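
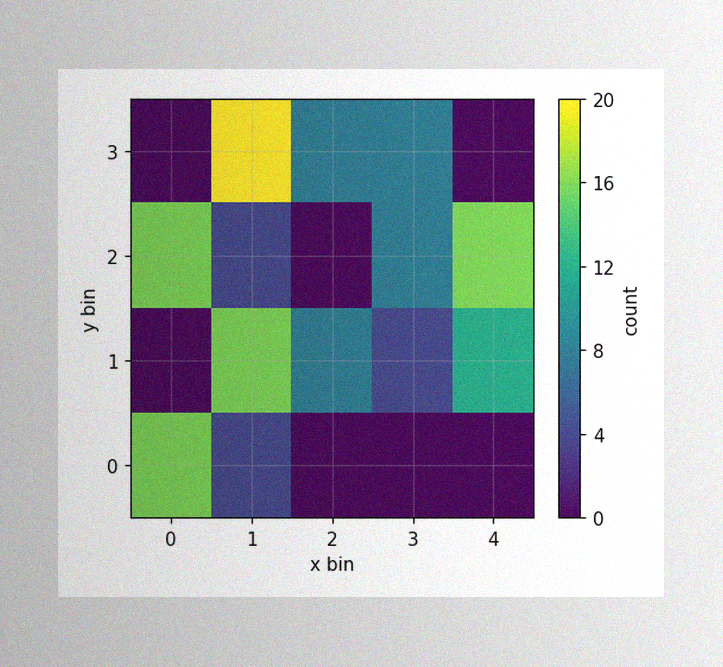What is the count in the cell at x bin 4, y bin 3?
The image has some photo noise and uneven lighting. Matching the cell (4, 3) against the colorbar gives 0.

0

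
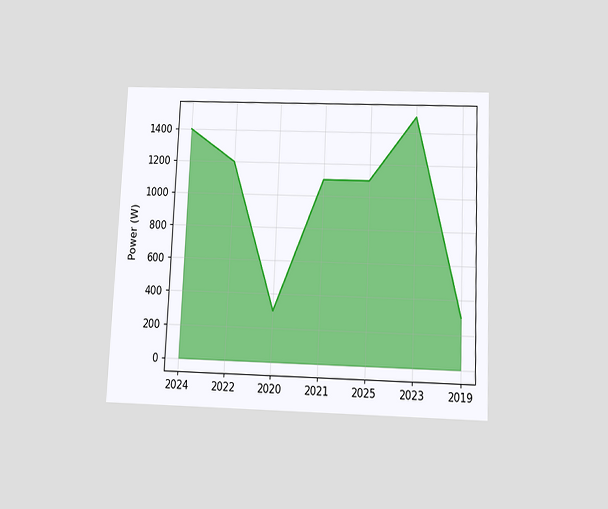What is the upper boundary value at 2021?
1100W

The chart is tilted about 3° clockwise and viewed slightly from below. At 2021 the upper boundary is at 1100W.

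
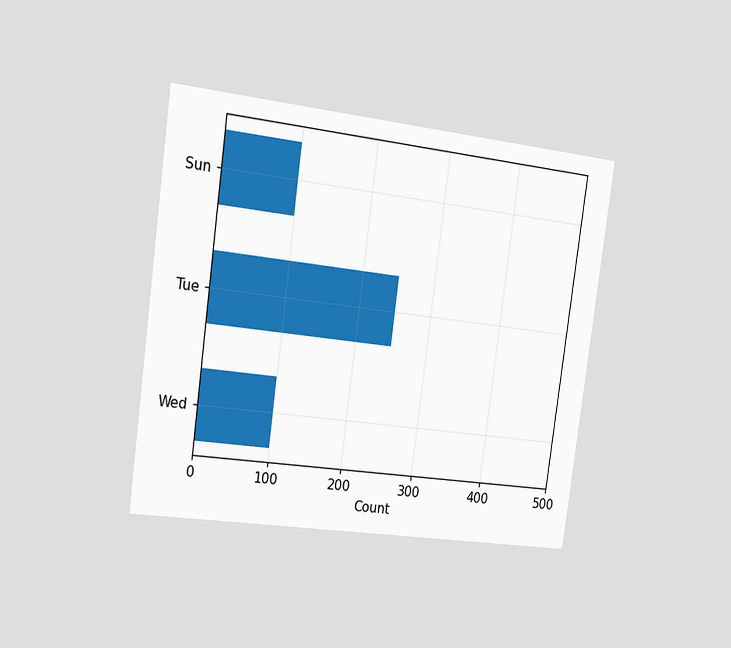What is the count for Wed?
100

The chart is tilted about 8° clockwise and viewed slightly from the left. Reading along the chart's x-axis, the Wed bar reaches 100.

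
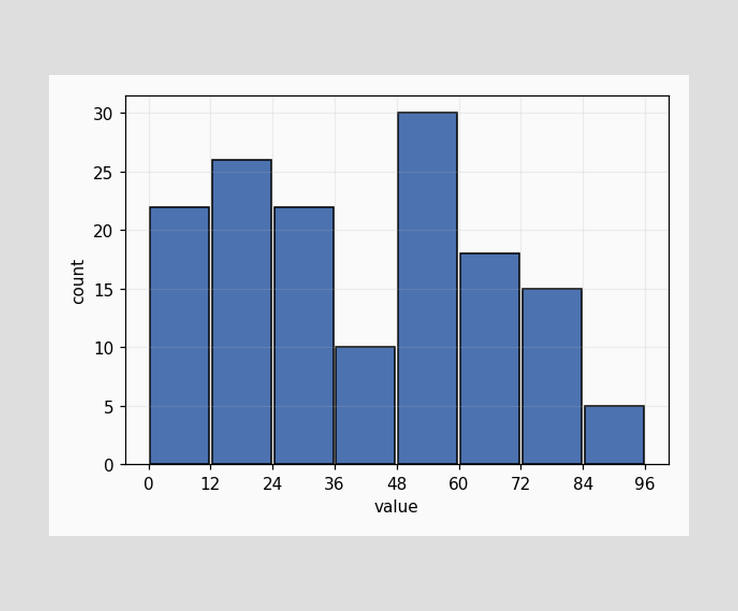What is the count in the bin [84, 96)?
The [84, 96) bin has height 5.

5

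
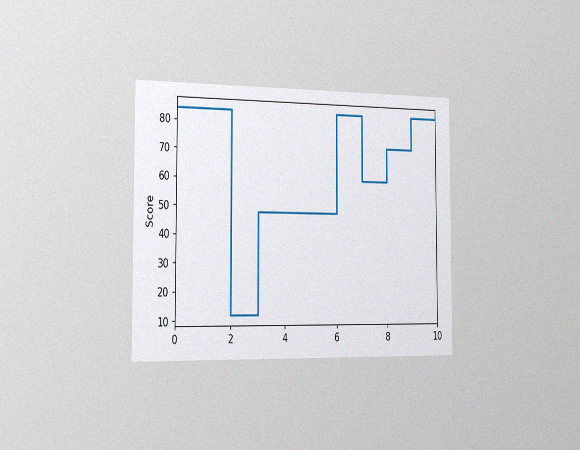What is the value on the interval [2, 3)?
12

The chart is viewed slightly from the left, with some photo noise. On [2, 3) the step sits at 12.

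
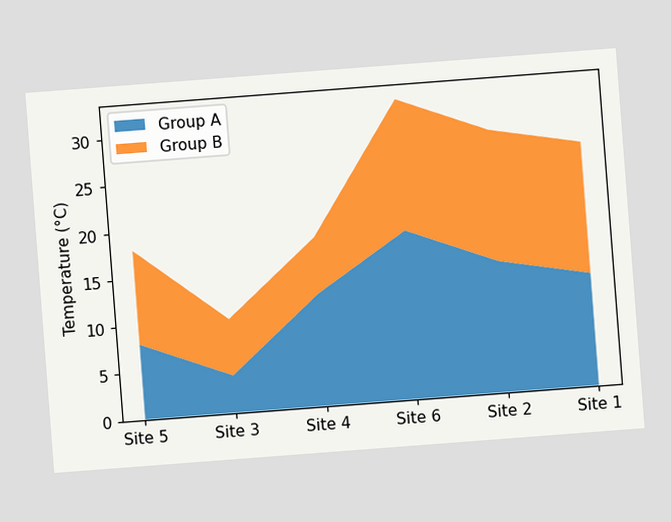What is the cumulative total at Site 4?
18°C

The chart is tilted about 4° counter-clockwise. The stacked total at Site 4 reaches 18°C.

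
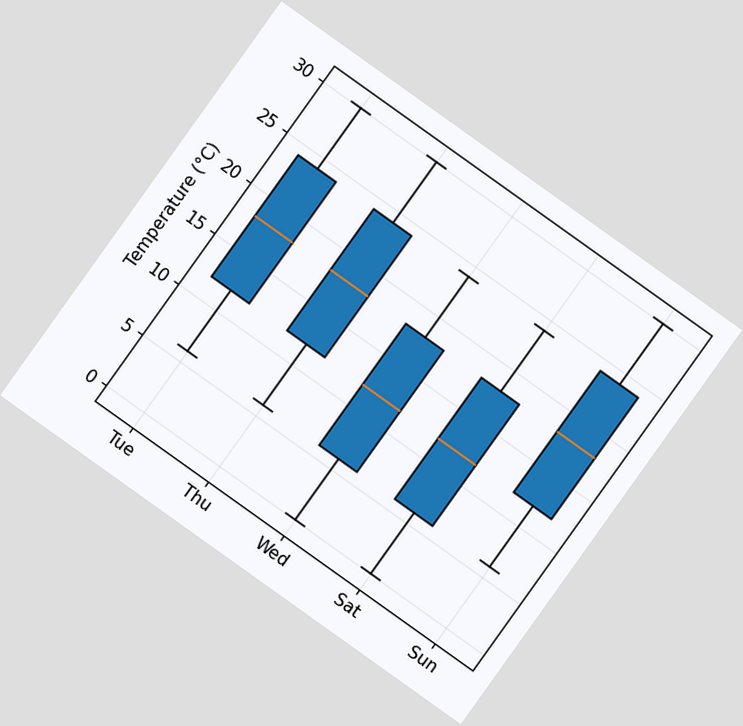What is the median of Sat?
12°C

The chart is tilted about 36° clockwise. The median line in the Sat box sits at 12°C.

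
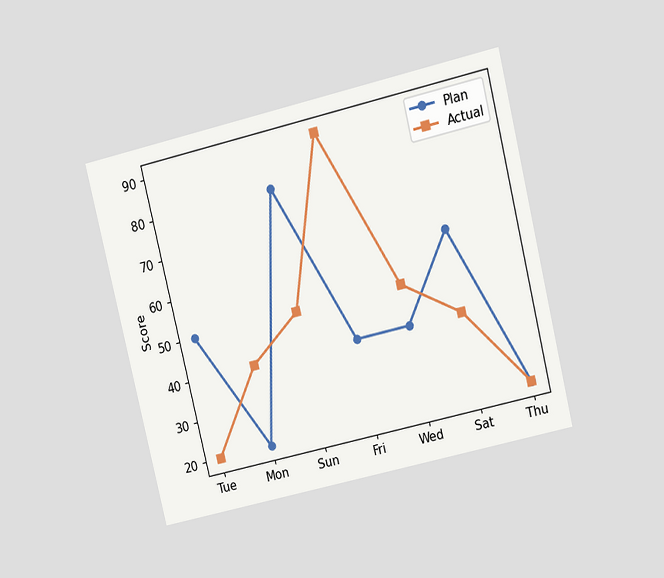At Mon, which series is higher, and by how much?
Actual, by 20

The chart is tilted about 14° counter-clockwise and viewed at a slight angle. At Mon, Actual sits above the other line by 20.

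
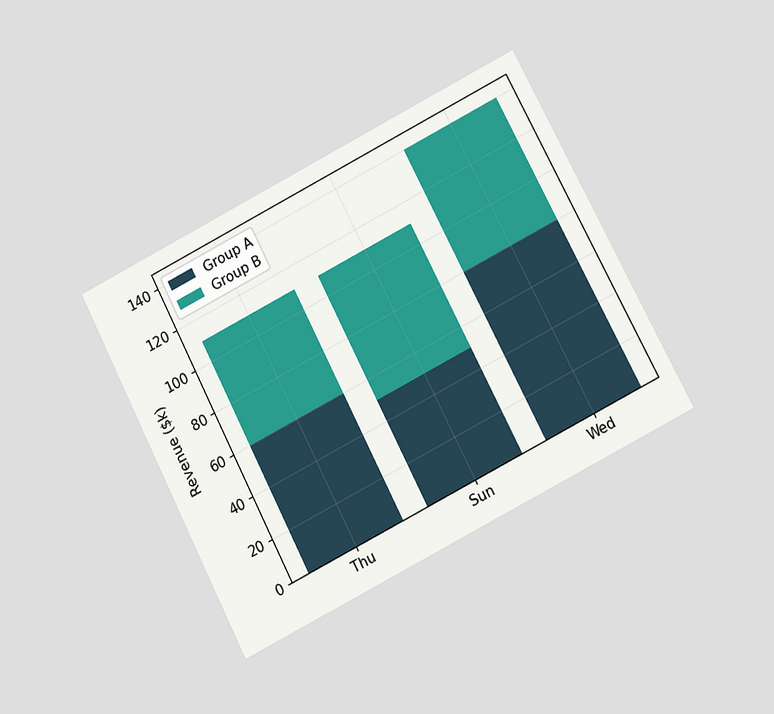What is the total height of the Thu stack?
The chart is tilted about 27° counter-clockwise and viewed at a slight angle. The Thu stack's top reaches $110k on the y-axis.

$110k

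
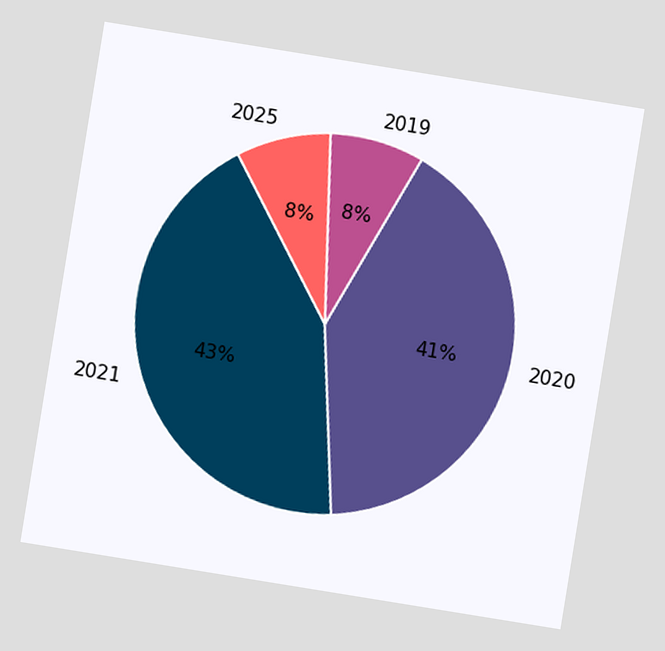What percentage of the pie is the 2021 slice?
43%

The chart is tilted about 9° clockwise. The 2021 slice takes up 43% of the pie.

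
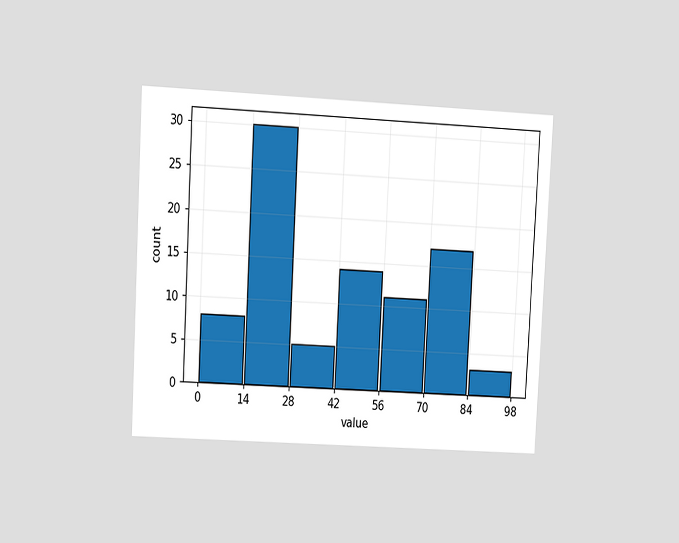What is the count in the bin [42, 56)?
The chart is tilted about 3° clockwise and viewed at a slight angle. The [42, 56) bin has height 14.

14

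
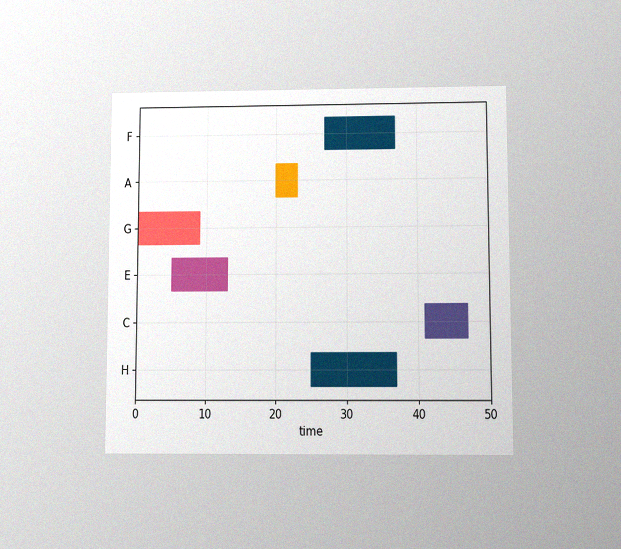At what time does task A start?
20

The chart is viewed at a slight angle, with some photo noise. The A bar begins at t=20.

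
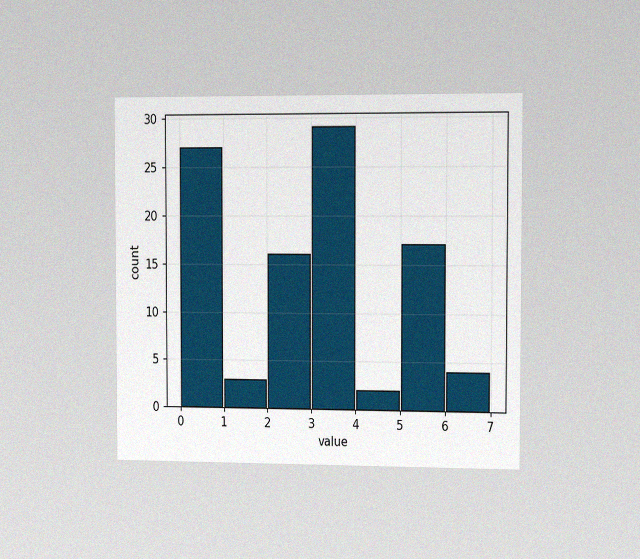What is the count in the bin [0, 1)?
27

The chart is viewed slightly from the right, with some photo noise. The [0, 1) bin has height 27.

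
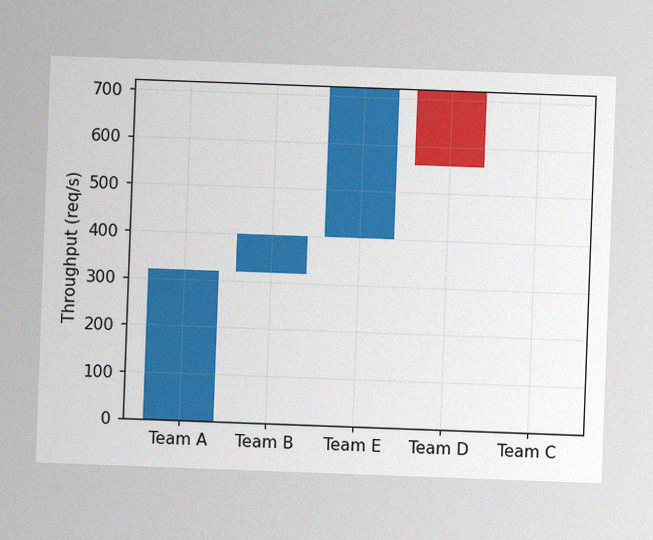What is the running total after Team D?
560req/s

The chart is tilted about 2° clockwise, with some photo noise. After Team D the running total reaches 560req/s.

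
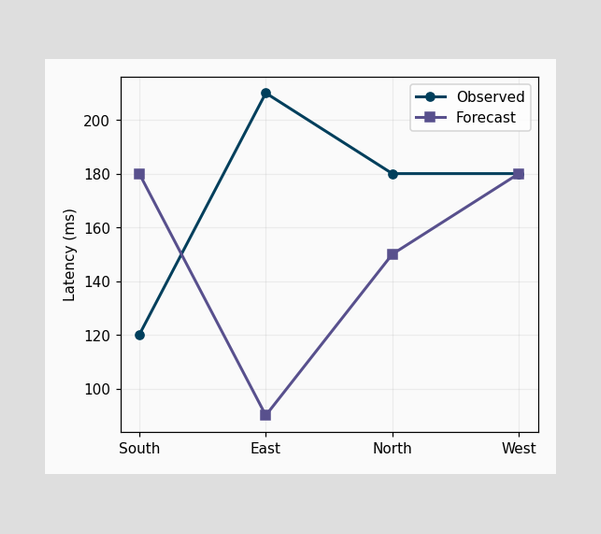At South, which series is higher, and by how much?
At South, Forecast sits above the other line by 60ms.

Forecast, by 60ms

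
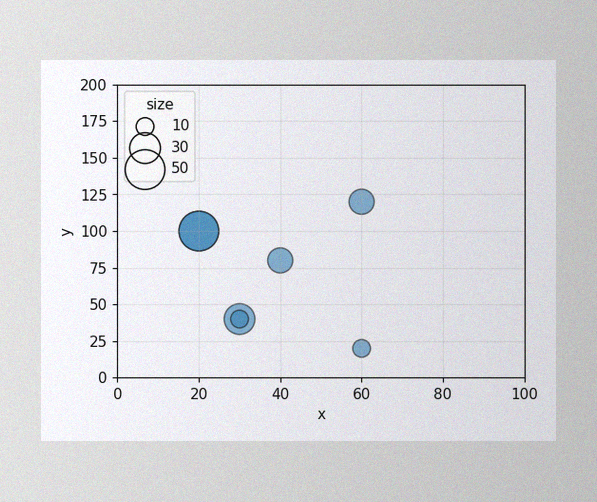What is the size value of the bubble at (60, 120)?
The image has some photo noise and uneven lighting. Matching the bubble at (60, 120) against the size legend gives 20.

20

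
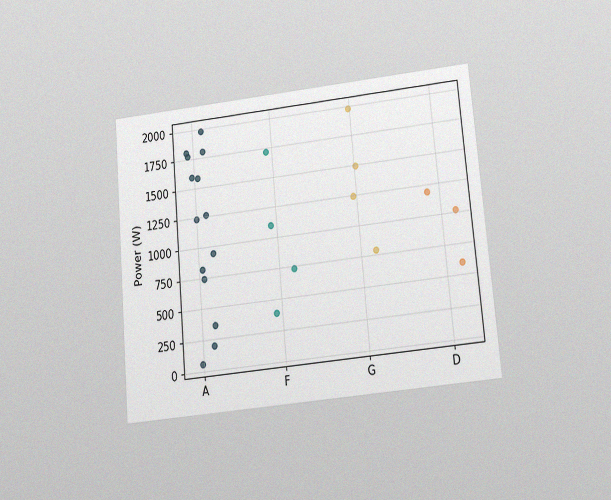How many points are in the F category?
4

The chart is tilted about 5° counter-clockwise and viewed slightly from below, with some photo noise. Counting the markers in the F column gives 4.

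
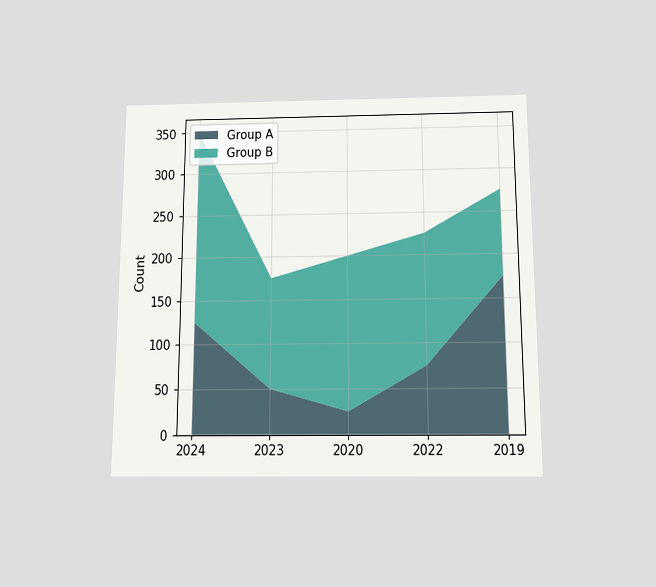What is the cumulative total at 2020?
200

The chart is viewed slightly from below. The stacked total at 2020 reaches 200.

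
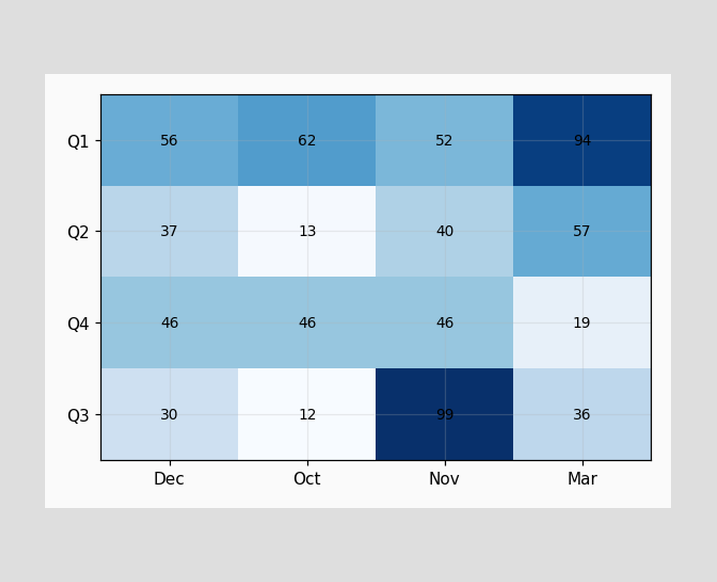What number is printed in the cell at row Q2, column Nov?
The (Q2, Nov) cell reads 40.

40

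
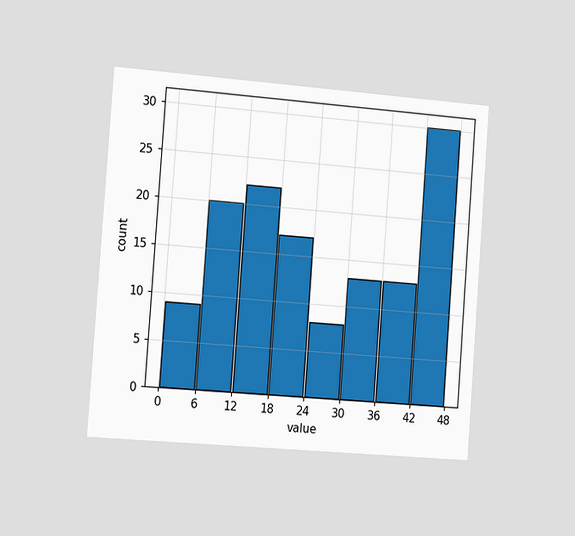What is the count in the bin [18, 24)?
The chart is tilted about 4° clockwise and viewed slightly from the left. The [18, 24) bin has height 17.

17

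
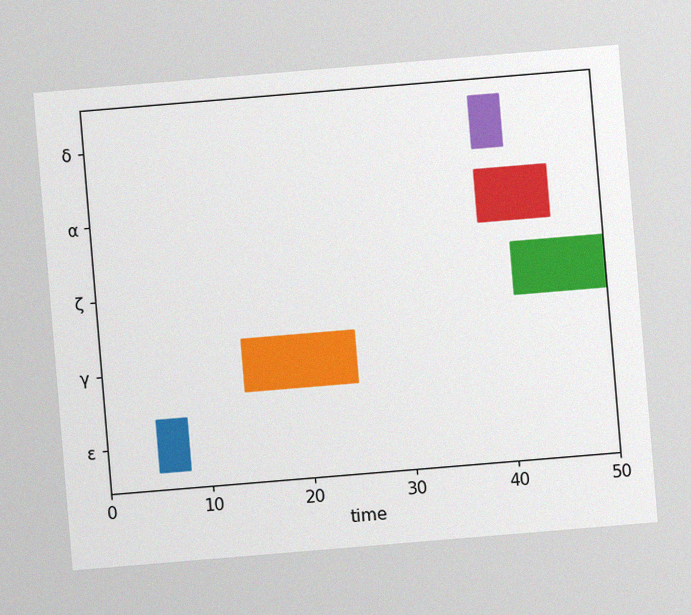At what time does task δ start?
The chart is tilted about 5° counter-clockwise, with some photo noise. The δ bar begins at t=38.

38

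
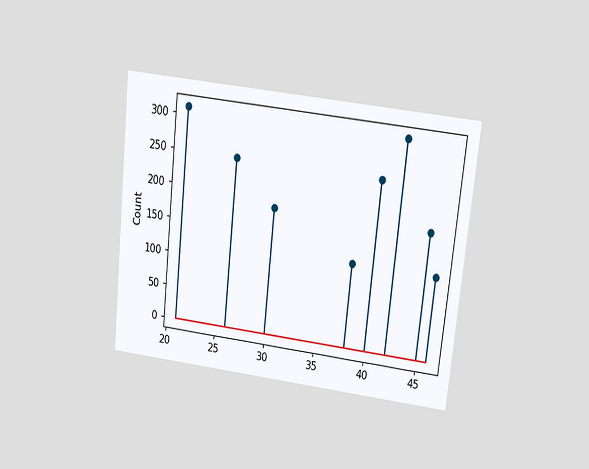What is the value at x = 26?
248

The chart is tilted about 6° clockwise and viewed slightly from above. The stem at x=26 reaches 248.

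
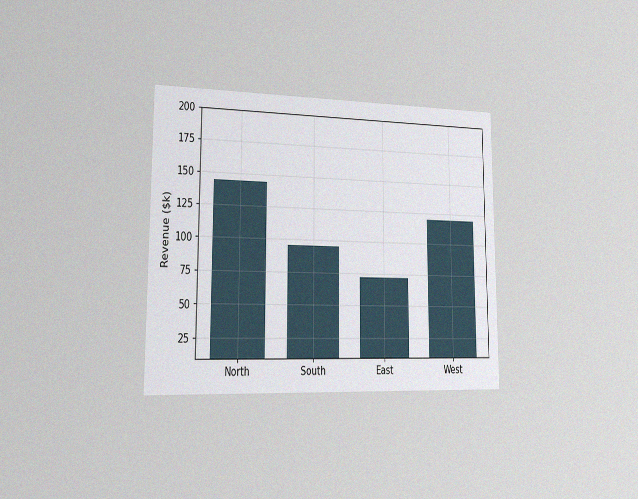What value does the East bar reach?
The chart is viewed slightly from the left, with some photo noise. Reading along the chart's y-axis, the East bar reaches $72k.

$72k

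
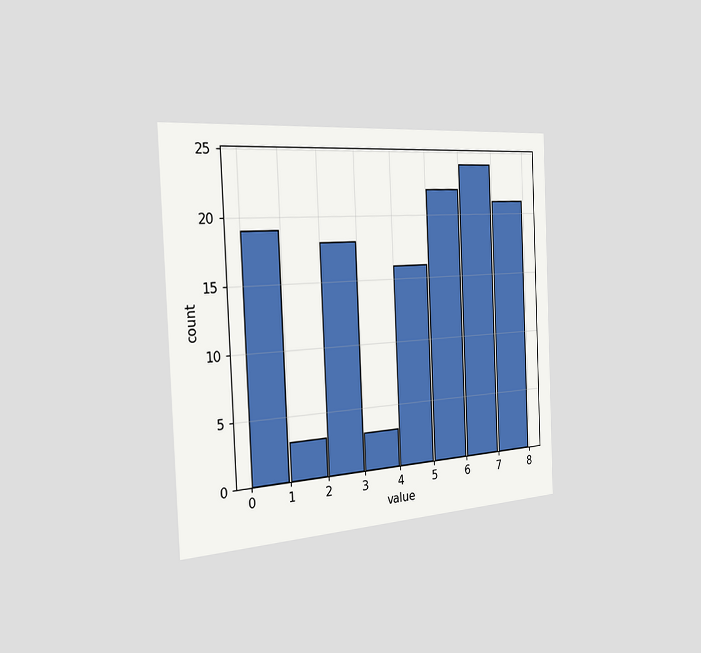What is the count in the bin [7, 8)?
The chart is tilted about 3° counter-clockwise and viewed slightly from the left. The [7, 8) bin has height 21.

21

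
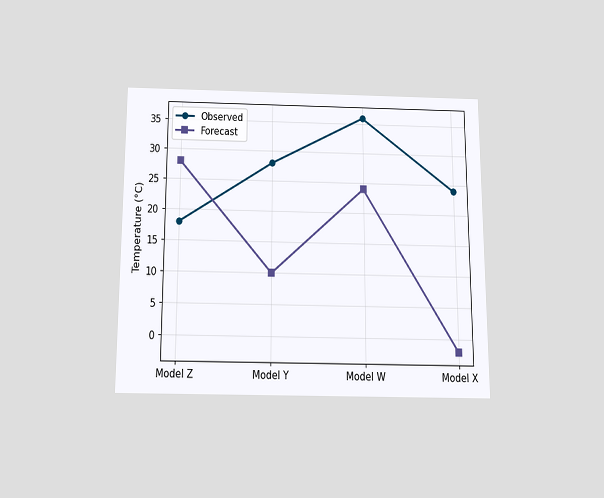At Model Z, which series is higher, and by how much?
Forecast, by 10°C

The chart is viewed slightly from below. At Model Z, Forecast sits above the other line by 10°C.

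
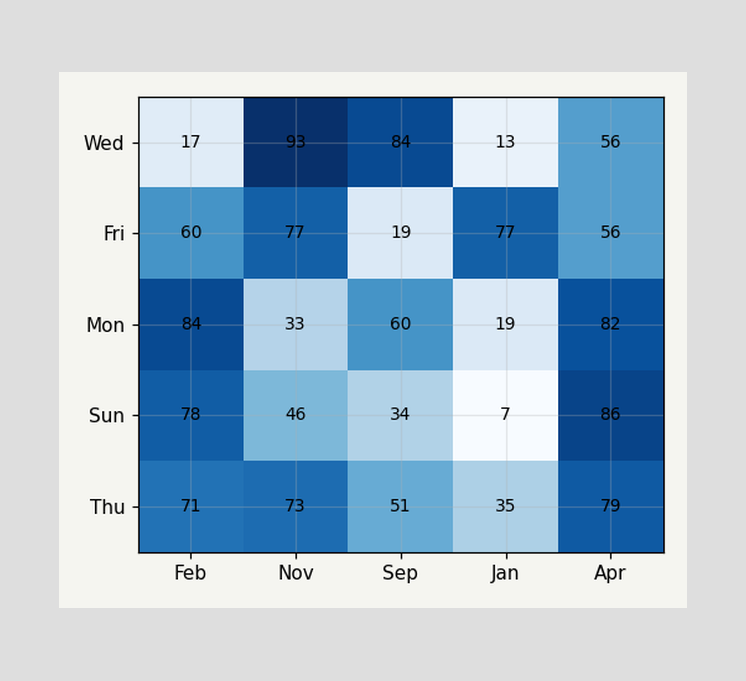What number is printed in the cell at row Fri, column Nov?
77

The (Fri, Nov) cell reads 77.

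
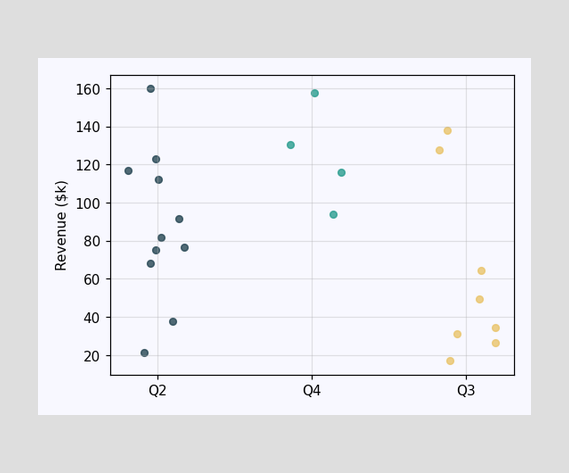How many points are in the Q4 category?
4

Counting the markers in the Q4 column gives 4.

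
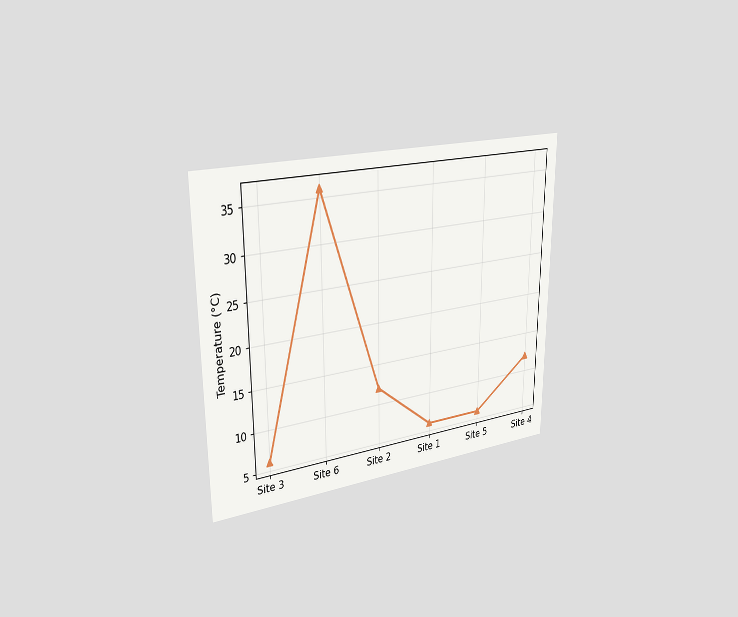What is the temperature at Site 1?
6°C

The chart is viewed slightly from the left. At Site 1, the line is at 6°C.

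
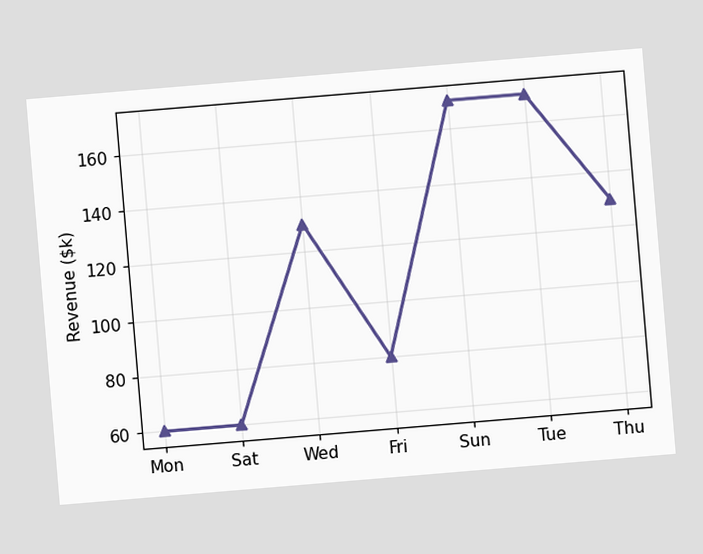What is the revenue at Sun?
The chart is tilted about 5° counter-clockwise. At Sun, the line is at $170k.

$170k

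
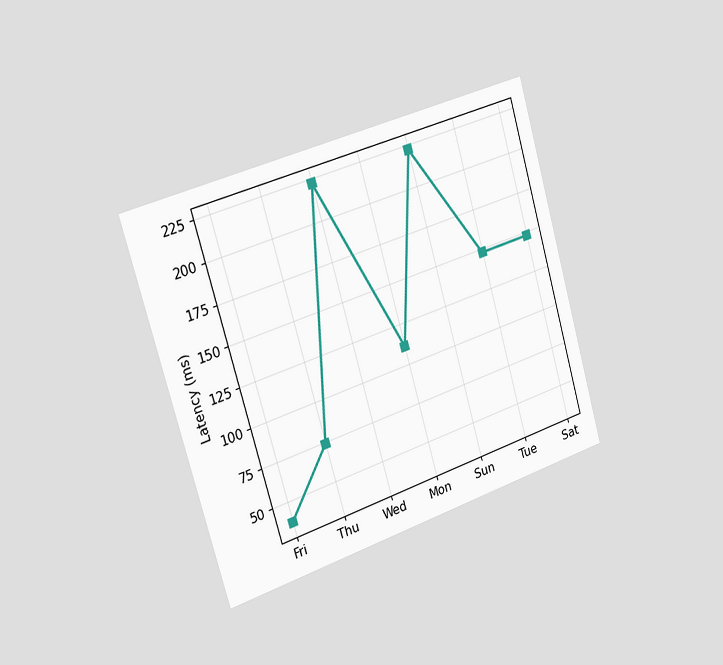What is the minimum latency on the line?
The chart is tilted about 16° counter-clockwise and viewed slightly from the left. The lowest point is at Fri, and reading across to the y-axis gives 37ms.

37ms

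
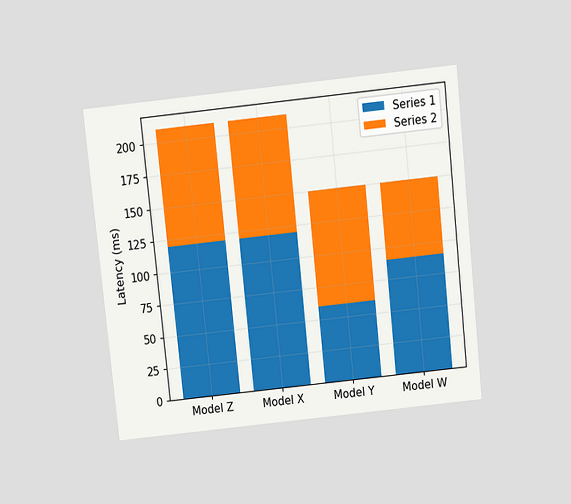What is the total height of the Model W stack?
150ms

The chart is tilted about 6° counter-clockwise and viewed slightly from above. The Model W stack's top reaches 150ms on the y-axis.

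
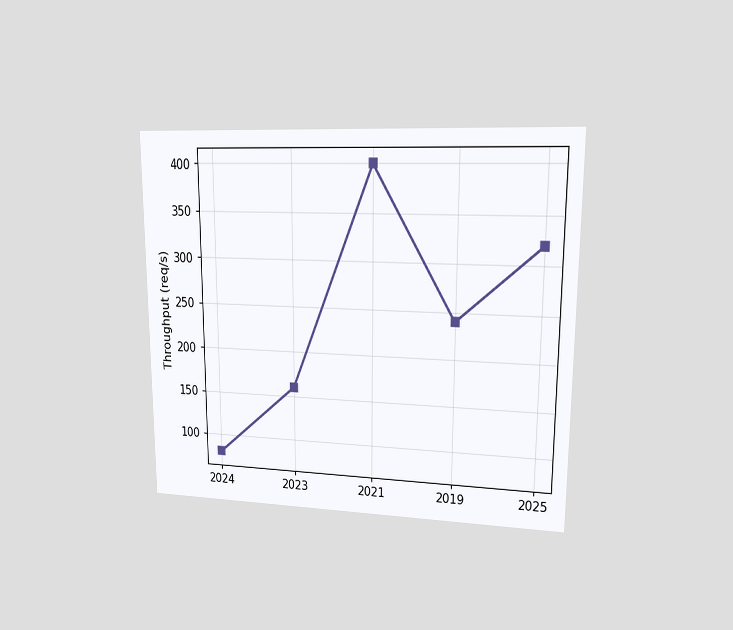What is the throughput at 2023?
160req/s

The chart is viewed at a slight angle. At 2023, the line is at 160req/s.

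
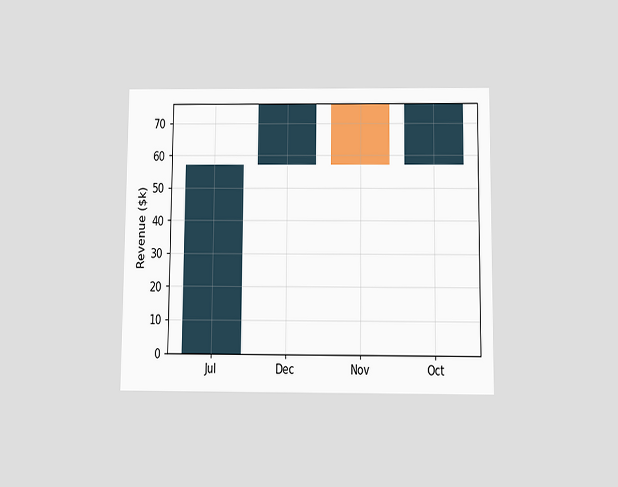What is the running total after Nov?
The chart is viewed slightly from below. After Nov the running total reaches $57k.

$57k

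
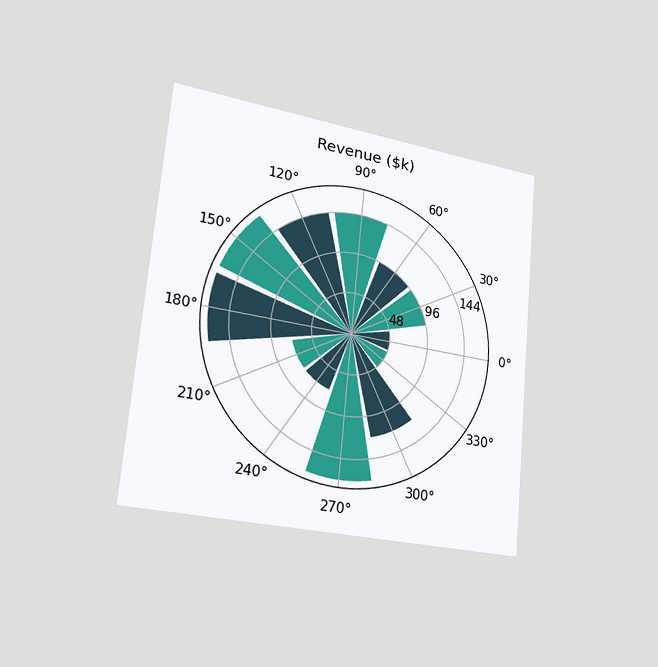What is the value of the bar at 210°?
The chart is tilted about 5° clockwise and viewed slightly from the left. The bar at 210° reaches $72k on the radial axis.

$72k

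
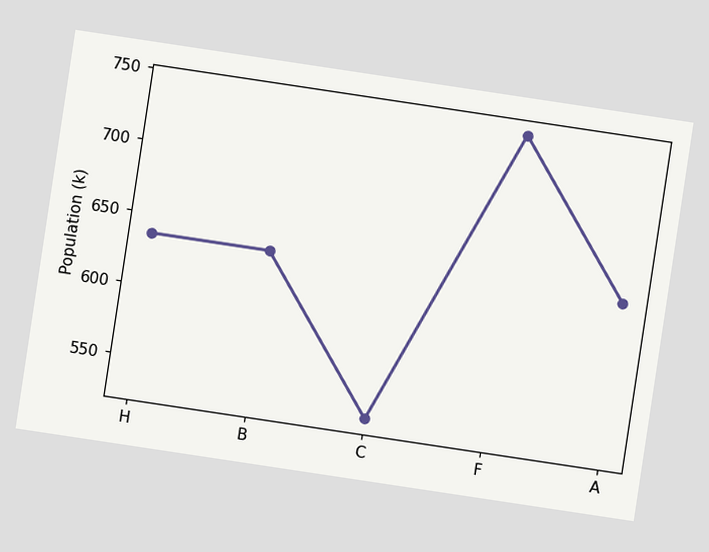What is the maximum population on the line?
The chart is tilted about 9° clockwise. The highest point is at F, and reading across to the y-axis gives 742k.

742k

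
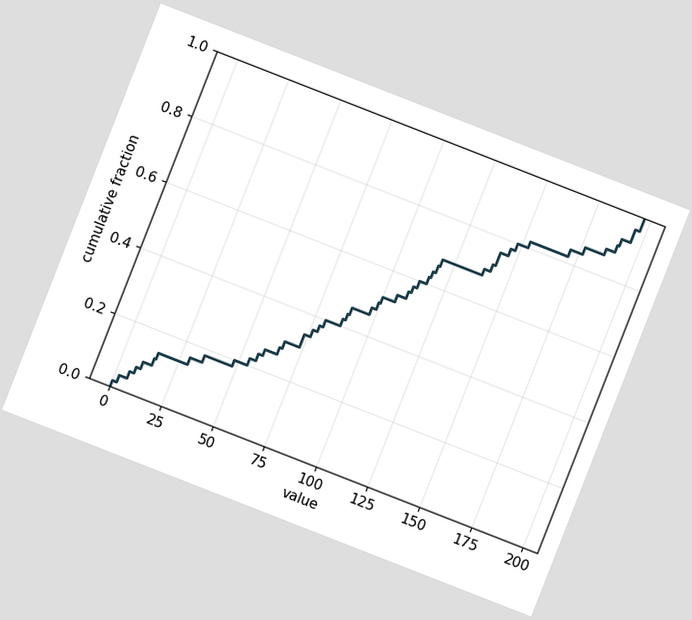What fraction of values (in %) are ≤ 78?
38%

The chart is tilted about 21° clockwise. At x=78 the ECDF step is at 38%.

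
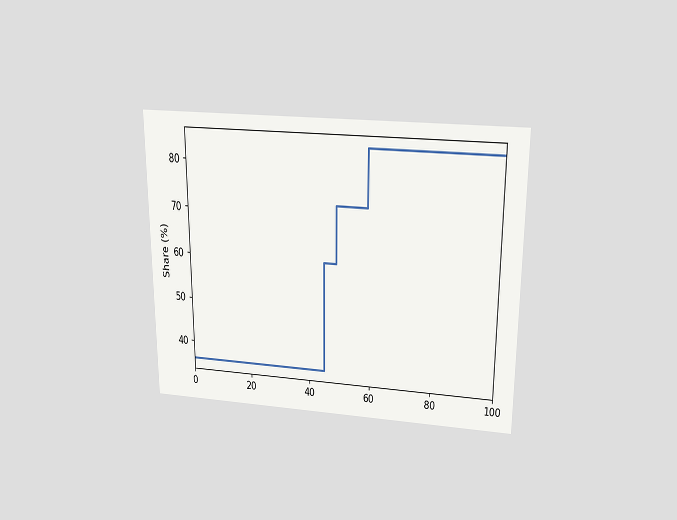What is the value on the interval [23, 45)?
The chart is viewed slightly from above. On [23, 45) the step sits at 36%.

36%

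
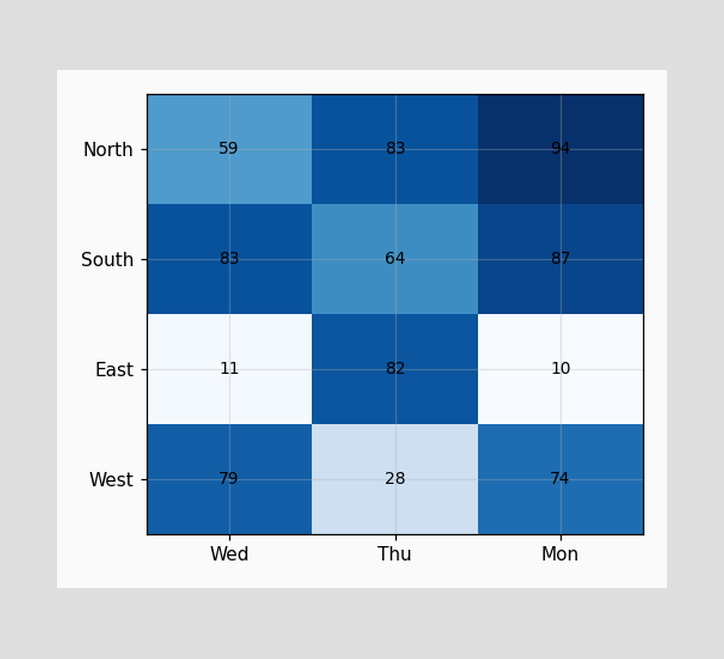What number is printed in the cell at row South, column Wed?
The (South, Wed) cell reads 83.

83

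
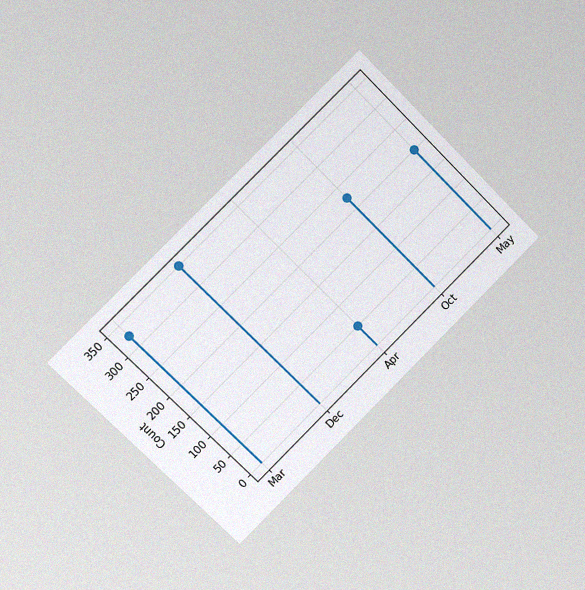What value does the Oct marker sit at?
225

The chart is tilted about 45° counter-clockwise and viewed slightly from the left, with some photo noise. The Oct marker sits at 225.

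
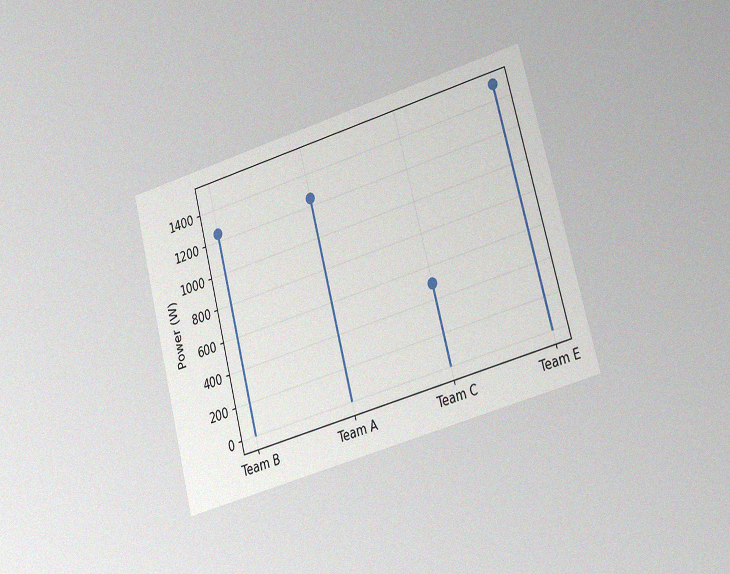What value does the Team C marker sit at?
500W

The chart is tilted about 15° counter-clockwise and viewed slightly from the right, with some photo noise. The Team C marker sits at 500W.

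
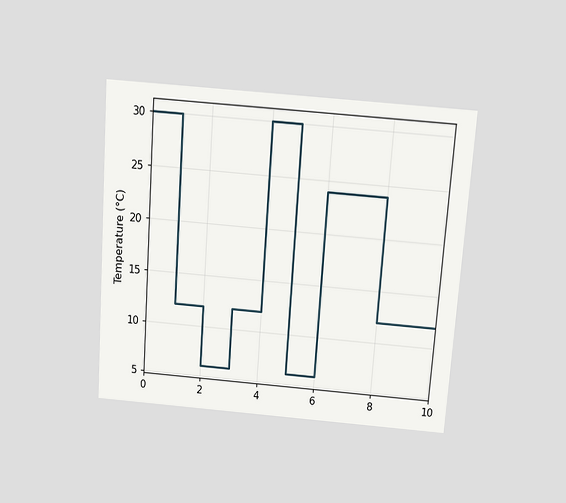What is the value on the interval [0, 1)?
The chart is tilted about 4° clockwise and viewed slightly from above. On [0, 1) the step sits at 30°C.

30°C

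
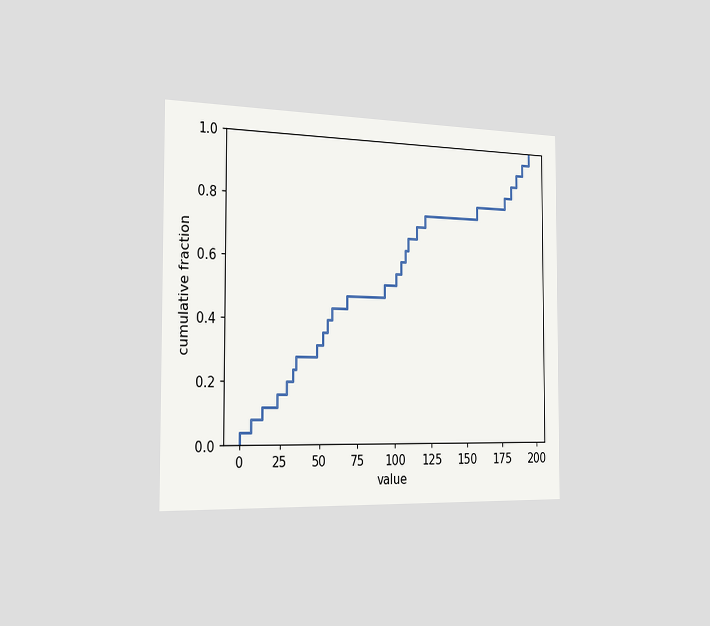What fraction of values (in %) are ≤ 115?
72%

The chart is viewed slightly from the left. At x=115 the ECDF step is at 72%.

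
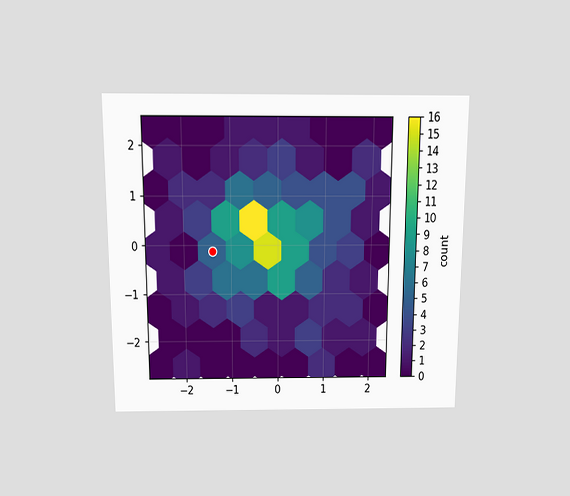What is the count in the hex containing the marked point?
5

The chart is viewed slightly from above. The marked hex reads 5 on the colorbar.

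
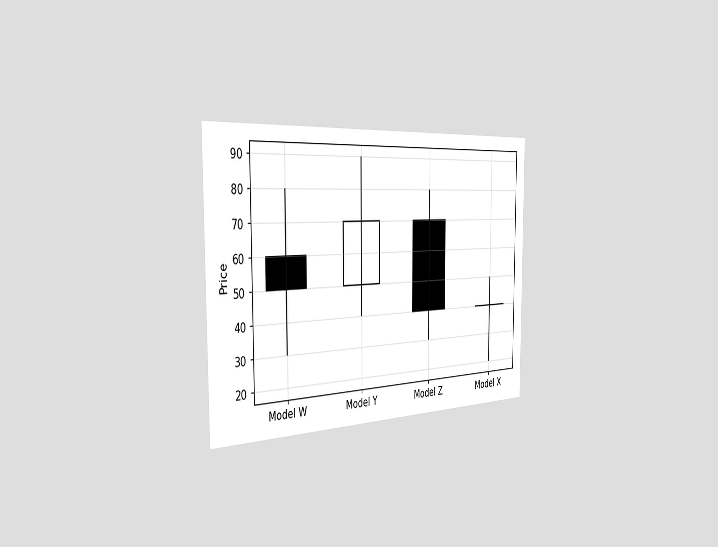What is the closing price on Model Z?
The chart is viewed slightly from the left. The Model Z candle closes at 40.

40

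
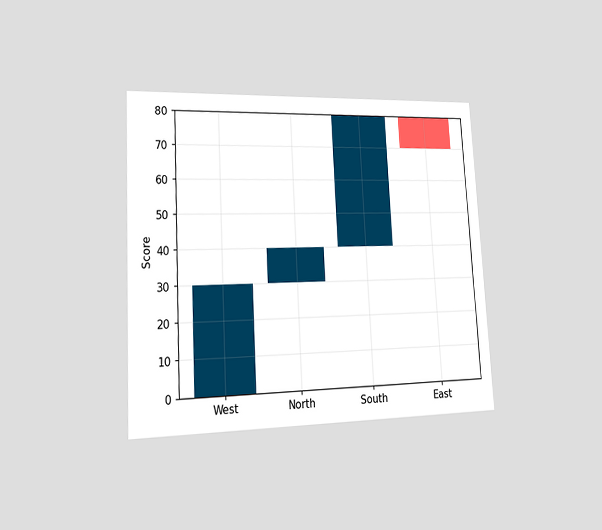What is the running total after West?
30

The chart is tilted about 3° counter-clockwise and viewed slightly from the left. After West the running total reaches 30.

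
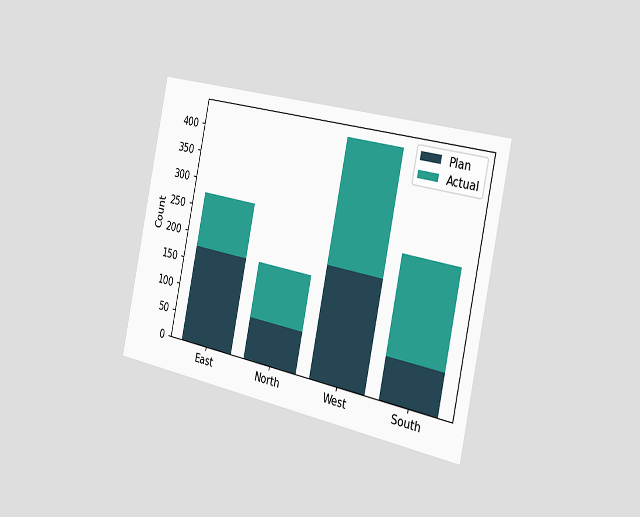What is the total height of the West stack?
The chart is tilted about 12° clockwise and viewed slightly from the right. The West stack's top reaches 425 on the y-axis.

425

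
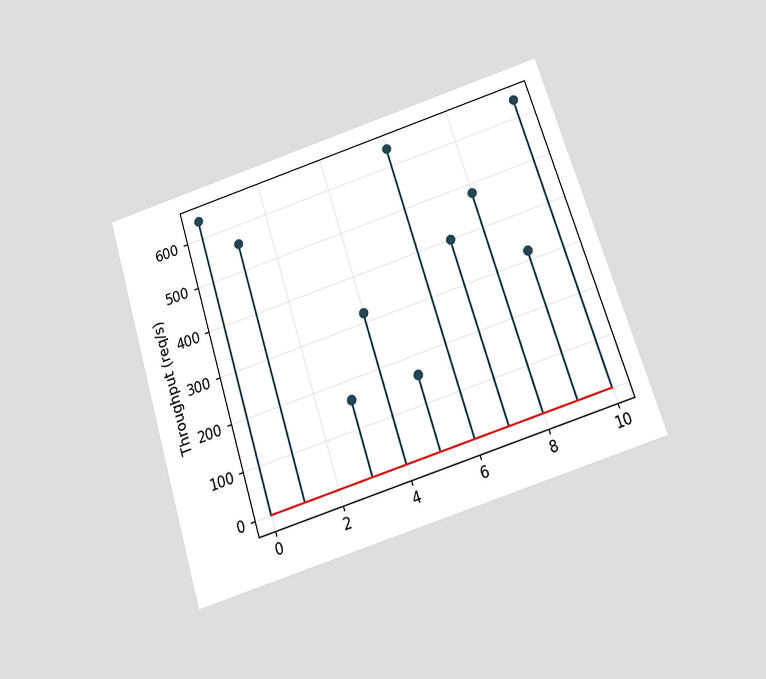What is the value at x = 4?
The chart is tilted about 17° counter-clockwise and viewed slightly from below. The stem at x=4 reaches 320req/s.

320req/s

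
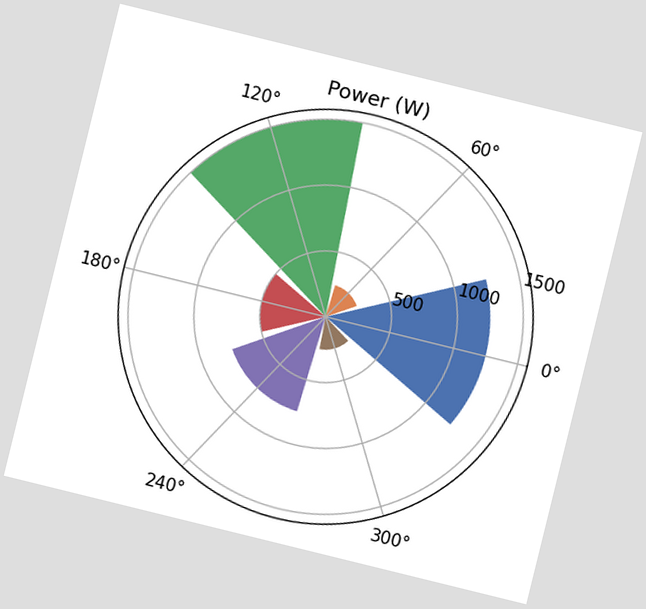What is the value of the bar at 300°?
250W

The chart is tilted about 14° clockwise. The bar at 300° reaches 250W on the radial axis.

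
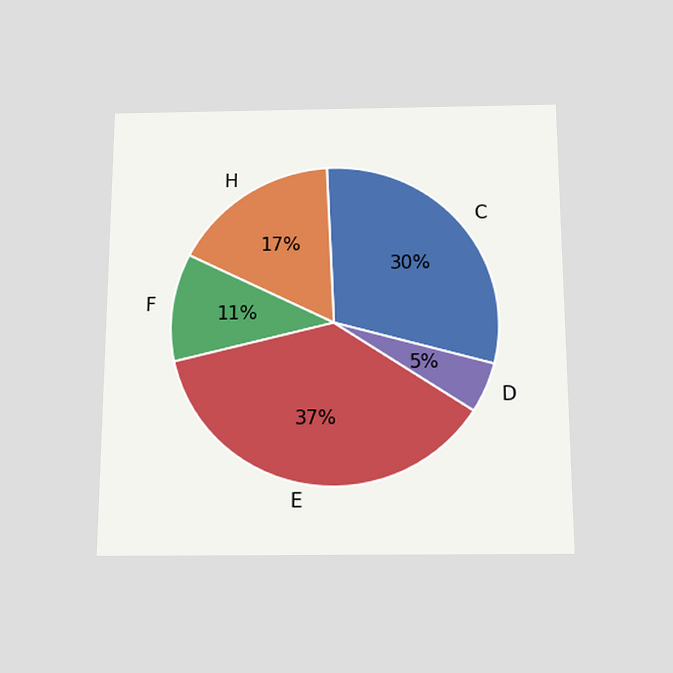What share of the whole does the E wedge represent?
The chart is viewed slightly from below. The E slice takes up 37% of the pie.

37%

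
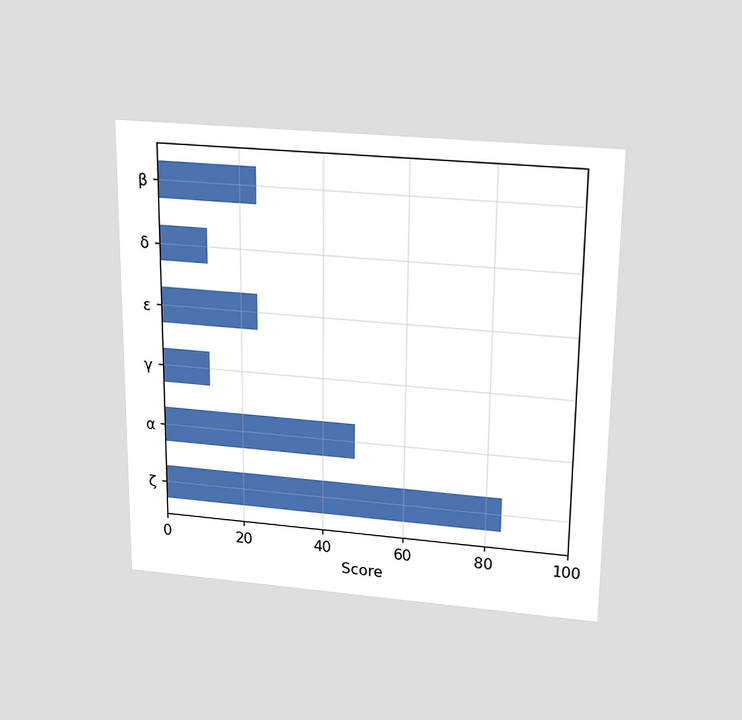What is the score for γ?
12

The chart is viewed slightly from above. Reading along the chart's x-axis, the γ bar reaches 12.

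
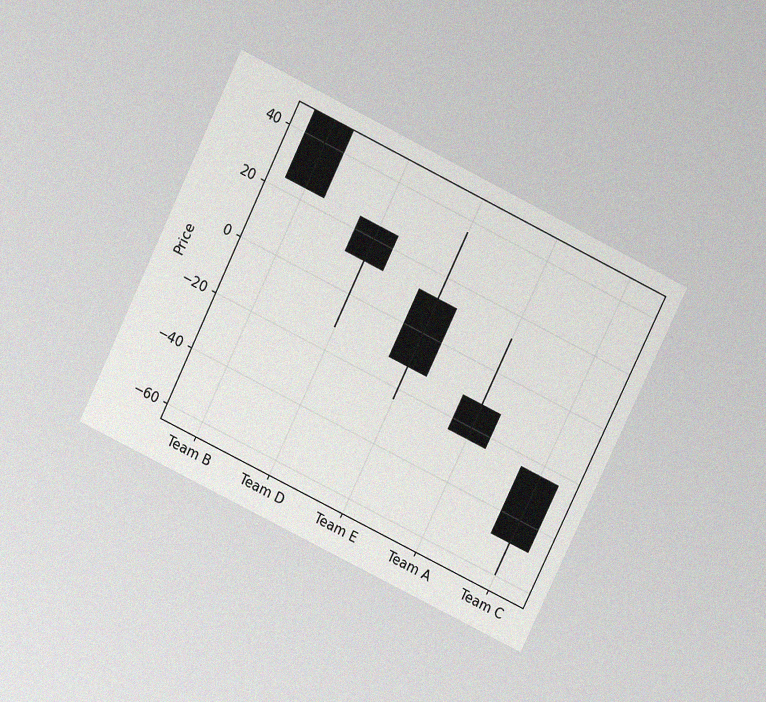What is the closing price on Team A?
The chart is tilted about 26° clockwise and viewed slightly from above, with some photo noise. The Team A candle closes at -24.

-24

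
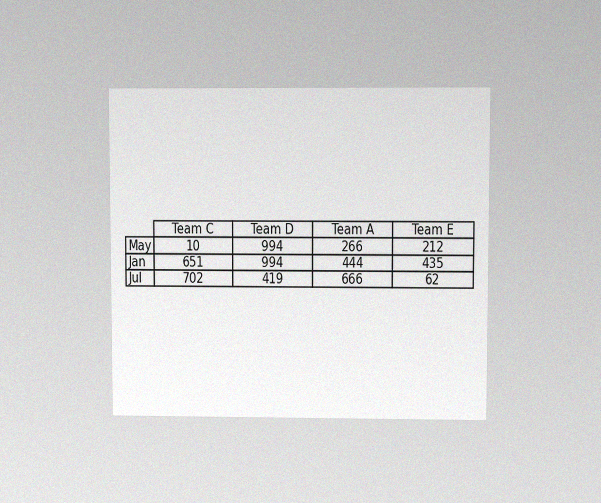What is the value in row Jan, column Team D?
The chart is viewed at a slight angle, with some photo noise. The (Jan, Team D) cell reads 994.

994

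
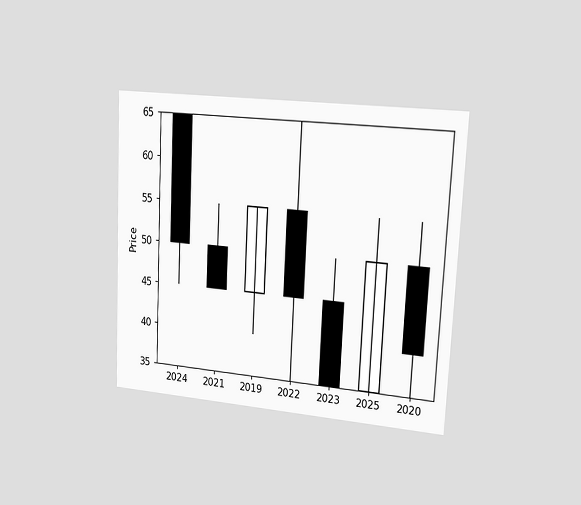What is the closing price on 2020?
40

The chart is tilted about 3° clockwise and viewed slightly from the right. The 2020 candle closes at 40.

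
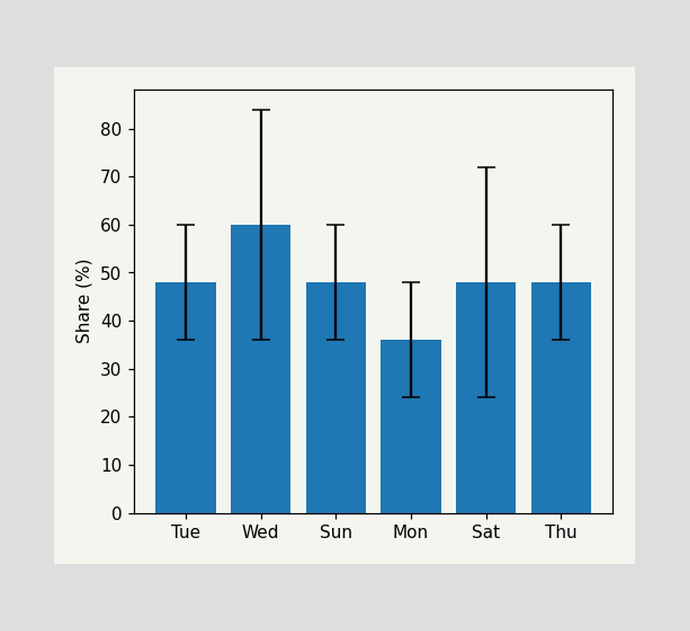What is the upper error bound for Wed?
84%

The Wed bar's upper whisker reaches 84%.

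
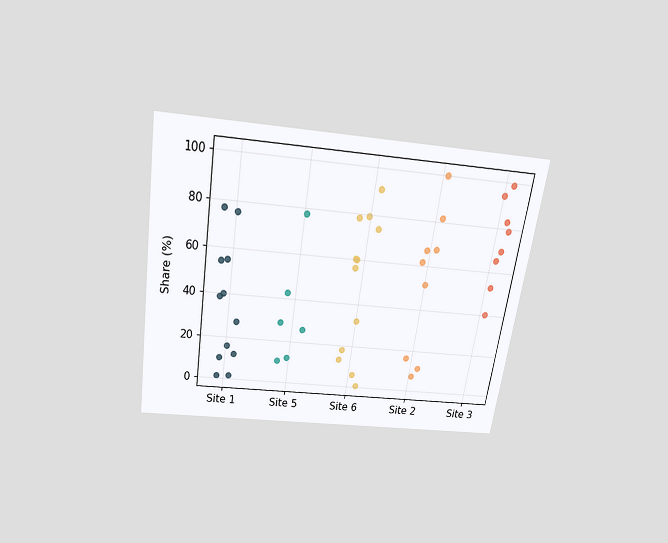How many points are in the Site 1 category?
The chart is tilted about 9° clockwise and viewed slightly from above. Counting the markers in the Site 1 column gives 12.

12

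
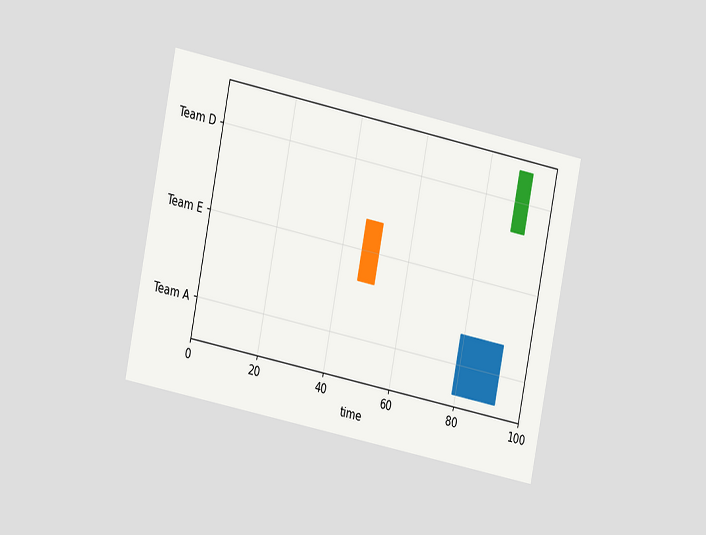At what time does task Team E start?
The chart is tilted about 11° clockwise and viewed at a slight angle. The Team E bar begins at t=46.

46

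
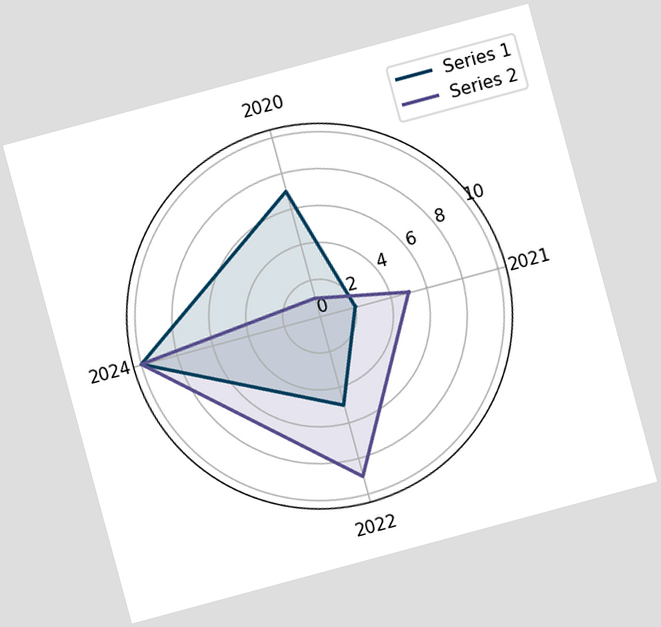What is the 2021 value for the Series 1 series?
2

The chart is tilted about 15° counter-clockwise. On the 2021 axis, Series 1 reaches 2.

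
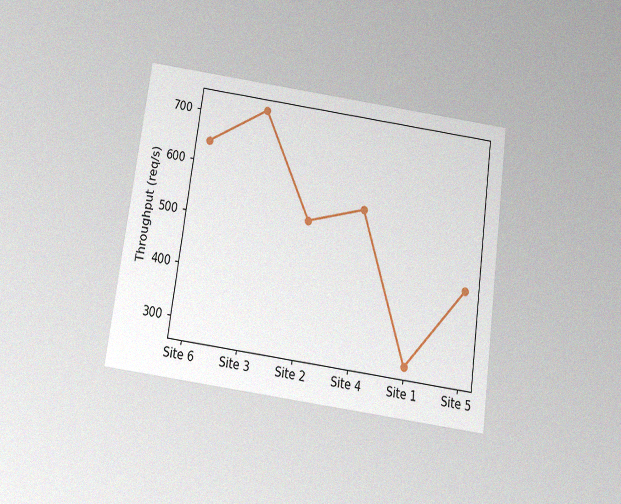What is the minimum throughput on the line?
The chart is tilted about 8° clockwise and viewed slightly from below, with some photo noise. The lowest point is at Site 1, and reading across to the y-axis gives 280req/s.

280req/s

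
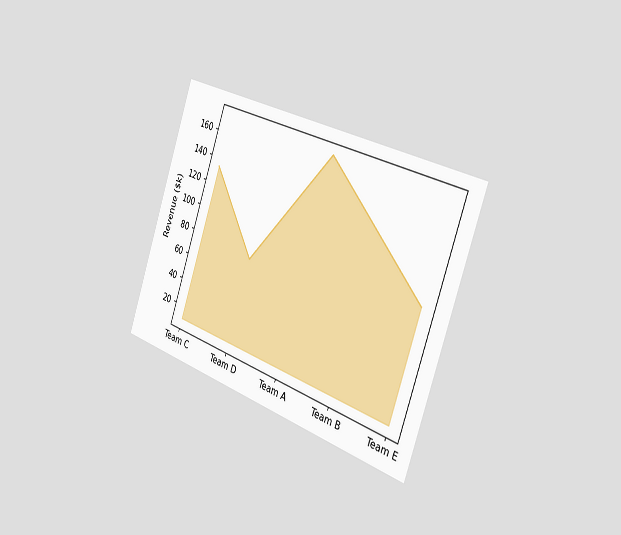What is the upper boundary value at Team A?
The chart is tilted about 19° clockwise and viewed slightly from the right. At Team A the upper boundary is at $171k.

$171k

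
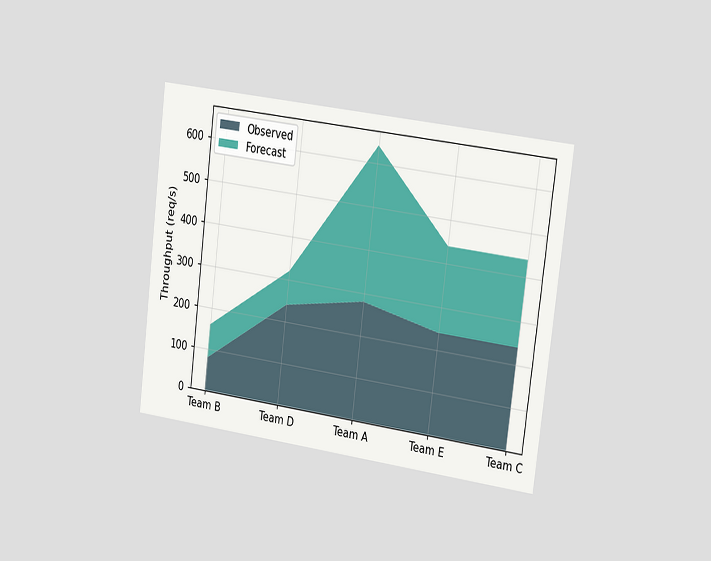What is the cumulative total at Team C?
The chart is tilted about 7° clockwise and viewed slightly from the right. The stacked total at Team C reaches 440req/s.

440req/s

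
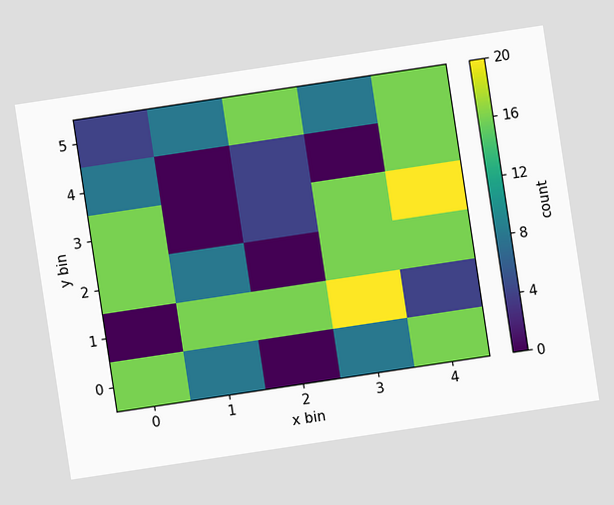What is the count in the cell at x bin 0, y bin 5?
The chart is tilted about 9° counter-clockwise. Matching the cell (0, 5) against the colorbar gives 4.

4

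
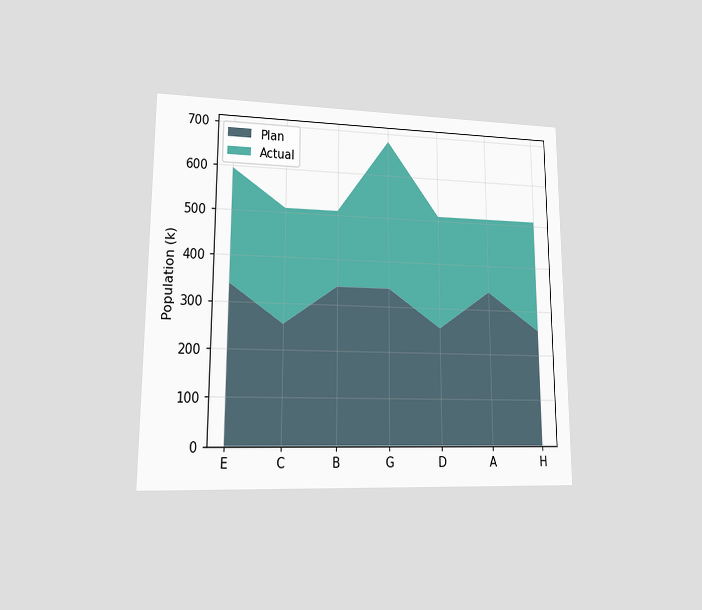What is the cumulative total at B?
The chart is viewed at a slight angle. The stacked total at B reaches 510k.

510k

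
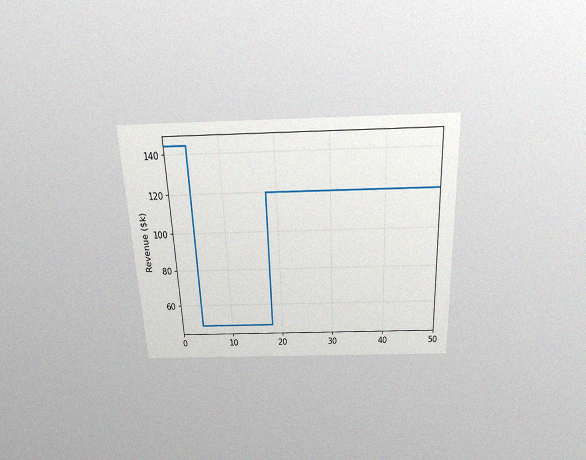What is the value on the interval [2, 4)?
The chart is tilted about 3° counter-clockwise and viewed slightly from above, with some photo noise. On [2, 4) the step sits at $144k.

$144k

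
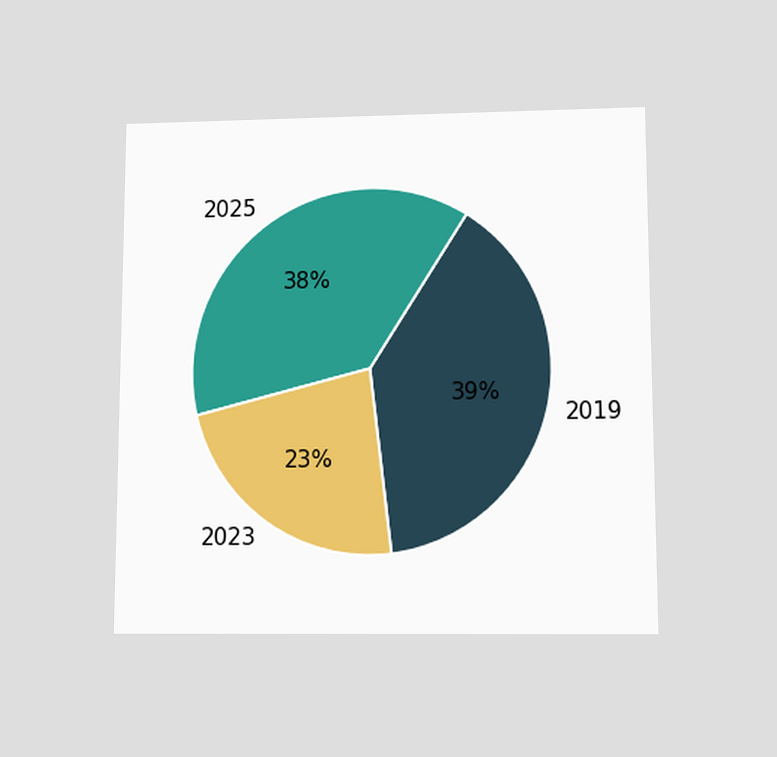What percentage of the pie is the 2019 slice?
The chart is viewed slightly from below. The 2019 slice takes up 39% of the pie.

39%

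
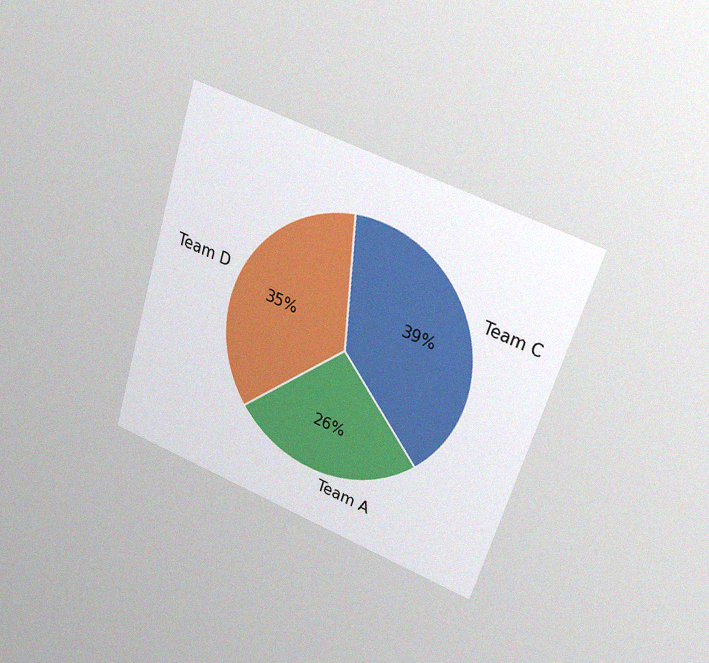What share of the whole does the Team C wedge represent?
The chart is tilted about 17° clockwise and viewed at a slight angle, with some photo noise. The Team C slice takes up 39% of the pie.

39%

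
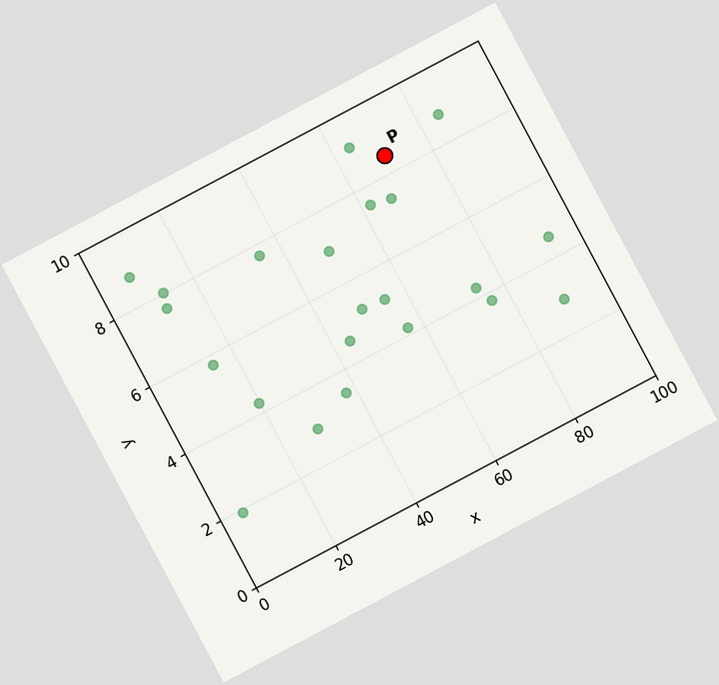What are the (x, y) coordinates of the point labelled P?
The chart is tilted about 28° counter-clockwise. Following the gridlines from P to each axis, P sits at (70, 8.5).

(70, 8.5)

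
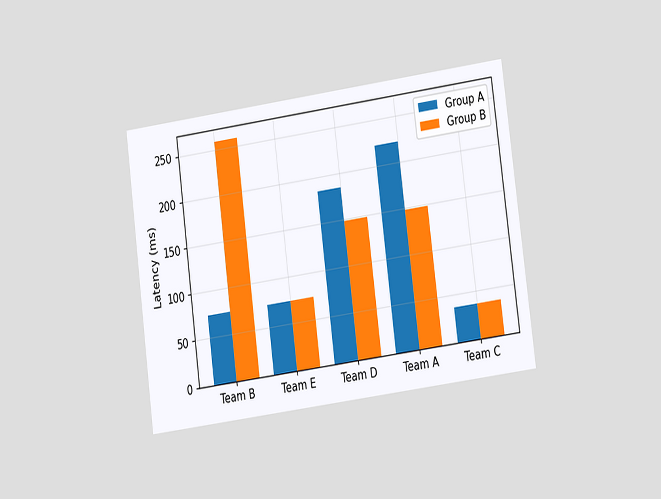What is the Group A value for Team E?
74ms

The chart is tilted about 8° counter-clockwise and viewed at a slight angle. The Group A bar at Team E reaches 74ms on the y-axis.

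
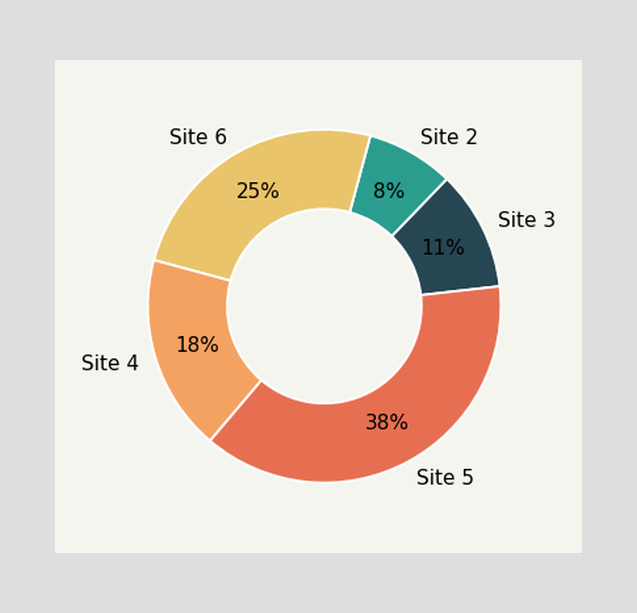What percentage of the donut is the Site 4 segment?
The Site 4 segment takes up 18% of the ring.

18%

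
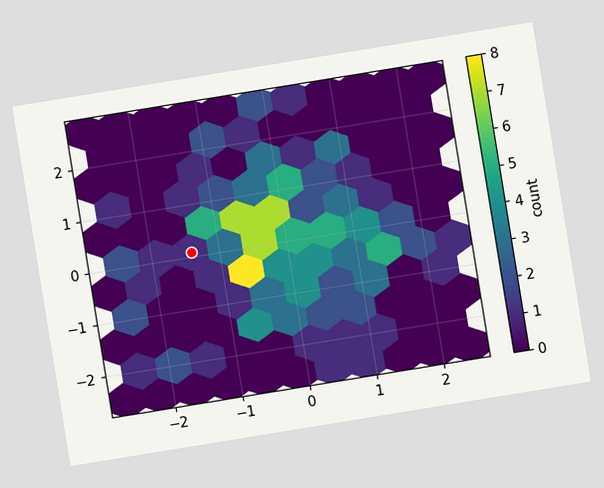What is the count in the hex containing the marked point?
The chart is tilted about 9° counter-clockwise. The marked hex reads 1 on the colorbar.

1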